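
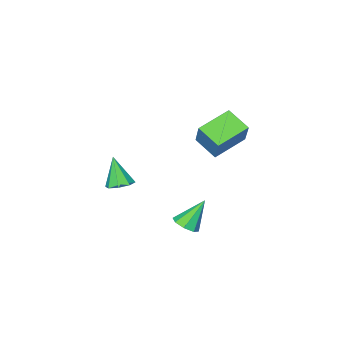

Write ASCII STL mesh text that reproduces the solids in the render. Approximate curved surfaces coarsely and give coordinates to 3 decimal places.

solid 
facet normal 0.069 0.414 -0.908
outer loop
vertex 0.721 -1.582 -1.334
vertex -0.095 -1.609 -1.408
vertex 0.443 -1.062 -1.118
endloop
endfacet
facet normal 0.804 0.197 0.561
outer loop
vertex 0.721 -1.582 -1.334
vertex 0.443 -1.062 -1.118
vertex -0.225 -2.391 0.308
endloop
endfacet
facet normal 0.068 0.414 -0.908
outer loop
vertex 0.443 -1.062 -1.118
vertex -0.095 -1.609 -1.408
vertex -0.15 -0.863 -1.072
endloop
endfacet
facet normal 0.270 0.638 0.721
outer loop
vertex 0.443 -1.062 -1.118
vertex -0.15 -0.863 -1.072
vertex -0.225 -2.391 0.308
endloop
endfacet
facet normal 0.068 0.414 -0.908
outer loop
vertex -0.15 -0.863 -1.072
vertex -0.095 -1.609 -1.408
vertex -0.711 -1.1 -1.222
endloop
endfacet
facet normal -0.436 0.615 0.657
outer loop
vertex -0.15 -0.863 -1.072
vertex -0.711 -1.1 -1.222
vertex -0.225 -2.391 0.308
endloop
endfacet
facet normal 0.068 0.415 -0.907
outer loop
vertex -0.711 -1.1 -1.222
vertex -0.095 -1.609 -1.408
vertex -0.912 -1.636 -1.482
endloop
endfacet
facet normal -0.903 0.142 0.406
outer loop
vertex -0.711 -1.1 -1.222
vertex -0.912 -1.636 -1.482
vertex -0.225 -2.391 0.308
endloop
endfacet
facet normal 0.069 0.414 -0.908
outer loop
vertex -0.912 -1.636 -1.482
vertex -0.095 -1.609 -1.408
vertex -0.634 -2.155 -1.698
endloop
endfacet
facet normal -0.855 -0.506 0.115
outer loop
vertex -0.912 -1.636 -1.482
vertex -0.634 -2.155 -1.698
vertex -0.225 -2.391 0.308
endloop
endfacet
facet normal 0.069 0.414 -0.908
outer loop
vertex -0.634 -2.155 -1.698
vertex -0.095 -1.609 -1.408
vertex -0.04 -2.355 -1.744
endloop
endfacet
facet normal -0.322 -0.946 -0.046
outer loop
vertex -0.634 -2.155 -1.698
vertex -0.04 -2.355 -1.744
vertex -0.225 -2.391 0.308
endloop
endfacet
facet normal 0.069 0.414 -0.908
outer loop
vertex -0.04 -2.355 -1.744
vertex -0.095 -1.609 -1.408
vertex 0.521 -2.117 -1.593
endloop
endfacet
facet normal 0.386 -0.922 0.019
outer loop
vertex -0.04 -2.355 -1.744
vertex 0.521 -2.117 -1.593
vertex -0.225 -2.391 0.308
endloop
endfacet
facet normal 0.069 0.414 -0.908
outer loop
vertex 0.521 -2.117 -1.593
vertex -0.095 -1.609 -1.408
vertex 0.721 -1.582 -1.334
endloop
endfacet
facet normal 0.852 -0.449 0.270
outer loop
vertex 0.521 -2.117 -1.593
vertex 0.721 -1.582 -1.334
vertex -0.225 -2.391 0.308
endloop
endfacet
facet normal 0.571 -0.122 -0.812
outer loop
vertex -1.444 1.135 -3.166
vertex -1.826 1.751 -3.527
vertex -1.171 1.68 -3.056
endloop
endfacet
facet normal 0.440 -0.384 0.811
outer loop
vertex -1.444 1.135 -3.166
vertex -1.171 1.68 -3.056
vertex -2.934 1.989 -1.953
endloop
endfacet
facet normal 0.571 -0.123 -0.812
outer loop
vertex -1.171 1.68 -3.056
vertex -1.826 1.751 -3.527
vertex -1.282 2.267 -3.223
endloop
endfacet
facet normal 0.542 0.323 0.776
outer loop
vertex -1.171 1.68 -3.056
vertex -1.282 2.267 -3.223
vertex -2.934 1.989 -1.953
endloop
endfacet
facet normal 0.571 -0.123 -0.812
outer loop
vertex -1.282 2.267 -3.223
vertex -1.826 1.751 -3.527
vertex -1.711 2.552 -3.568
endloop
endfacet
facet normal 0.206 0.865 0.458
outer loop
vertex -1.282 2.267 -3.223
vertex -1.711 2.552 -3.568
vertex -2.934 1.989 -1.953
endloop
endfacet
facet normal 0.570 -0.123 -0.812
outer loop
vertex -1.711 2.552 -3.568
vertex -1.826 1.751 -3.527
vertex -2.208 2.367 -3.889
endloop
endfacet
facet normal -0.372 0.927 0.042
outer loop
vertex -1.711 2.552 -3.568
vertex -2.208 2.367 -3.889
vertex -2.934 1.989 -1.953
endloop
endfacet
facet normal 0.572 -0.122 -0.811
outer loop
vertex -2.208 2.367 -3.889
vertex -1.826 1.751 -3.527
vertex -2.481 1.821 -3.999
endloop
endfacet
facet normal -0.852 0.472 -0.227
outer loop
vertex -2.208 2.367 -3.889
vertex -2.481 1.821 -3.999
vertex -2.934 1.989 -1.953
endloop
endfacet
facet normal 0.571 -0.124 -0.811
outer loop
vertex -2.481 1.821 -3.999
vertex -1.826 1.751 -3.527
vertex -2.371 1.234 -3.832
endloop
endfacet
facet normal -0.953 -0.233 -0.192
outer loop
vertex -2.481 1.821 -3.999
vertex -2.371 1.234 -3.832
vertex -2.934 1.989 -1.953
endloop
endfacet
facet normal 0.571 -0.122 -0.812
outer loop
vertex -2.371 1.234 -3.832
vertex -1.826 1.751 -3.527
vertex -1.941 0.95 -3.487
endloop
endfacet
facet normal -0.616 -0.777 0.128
outer loop
vertex -2.371 1.234 -3.832
vertex -1.941 0.95 -3.487
vertex -2.934 1.989 -1.953
endloop
endfacet
facet normal 0.570 -0.122 -0.812
outer loop
vertex -1.941 0.95 -3.487
vertex -1.826 1.751 -3.527
vertex -1.444 1.135 -3.166
endloop
endfacet
facet normal -0.039 -0.839 0.543
outer loop
vertex -1.941 0.95 -3.487
vertex -1.444 1.135 -3.166
vertex -2.934 1.989 -1.953
endloop
endfacet
facet normal -0.268 -0.450 -0.852
outer loop
vertex -4.624 1.604 3.294
vertex -4.781 2.988 2.613
vertex -2.65 1.54 2.708
endloop
endfacet
facet normal 0.102 -0.892 0.440
outer loop
vertex -2.179 2.332 4.207
vertex -4.624 1.604 3.294
vertex -2.65 1.54 2.708
endloop
endfacet
facet normal -0.268 -0.450 -0.852
outer loop
vertex -2.65 1.54 2.708
vertex -4.781 2.988 2.613
vertex -2.807 2.924 2.027
endloop
endfacet
facet normal 0.958 -0.031 -0.285
outer loop
vertex -2.807 2.924 2.027
vertex -2.179 2.332 4.207
vertex -2.65 1.54 2.708
endloop
endfacet
facet normal -0.958 0.031 0.285
outer loop
vertex -4.624 1.604 3.294
vertex -4.31 3.78 4.112
vertex -4.781 2.988 2.613
endloop
endfacet
facet normal 0.102 -0.892 0.440
outer loop
vertex -4.153 2.396 4.793
vertex -4.624 1.604 3.294
vertex -2.179 2.332 4.207
endloop
endfacet
facet normal -0.958 0.031 0.285
outer loop
vertex -4.153 2.396 4.793
vertex -4.31 3.78 4.112
vertex -4.624 1.604 3.294
endloop
endfacet
facet normal -0.102 0.892 -0.440
outer loop
vertex -4.781 2.988 2.613
vertex -4.31 3.78 4.112
vertex -2.807 2.924 2.027
endloop
endfacet
facet normal 0.958 -0.031 -0.285
outer loop
vertex -2.336 3.716 3.526
vertex -2.179 2.332 4.207
vertex -2.807 2.924 2.027
endloop
endfacet
facet normal -0.102 0.892 -0.440
outer loop
vertex -2.807 2.924 2.027
vertex -4.31 3.78 4.112
vertex -2.336 3.716 3.526
endloop
endfacet
facet normal 0.268 0.450 0.852
outer loop
vertex -2.336 3.716 3.526
vertex -4.153 2.396 4.793
vertex -2.179 2.332 4.207
endloop
endfacet
facet normal 0.268 0.450 0.852
outer loop
vertex -4.31 3.78 4.112
vertex -4.153 2.396 4.793
vertex -2.336 3.716 3.526
endloop
endfacet

endsolid


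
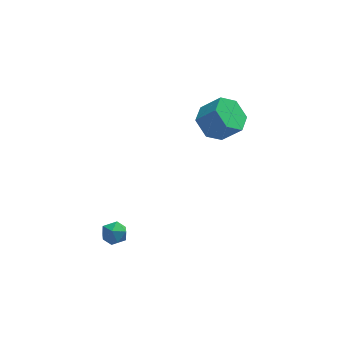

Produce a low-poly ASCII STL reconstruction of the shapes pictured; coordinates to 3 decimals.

solid 
facet normal -0.642 0.244 -0.727
outer loop
vertex 3.211 3.914 1.437
vertex 2.46 3.684 2.023
vertex 2.814 4.597 2.017
endloop
endfacet
facet normal 0.651 0.674 -0.348
outer loop
vertex 3.211 3.914 1.437
vertex 2.814 4.597 2.017
vertex 4.071 3.587 2.411
endloop
endfacet
facet normal 0.651 0.674 -0.349
outer loop
vertex 4.071 3.587 2.411
vertex 2.814 4.597 2.017
vertex 3.675 4.27 2.991
endloop
endfacet
facet normal 0.642 -0.245 0.727
outer loop
vertex 4.071 3.587 2.411
vertex 3.675 4.27 2.991
vertex 3.32 3.356 2.997
endloop
endfacet
facet normal -0.643 0.244 -0.726
outer loop
vertex 2.814 4.597 2.017
vertex 2.46 3.684 2.023
vertex 2.063 4.367 2.604
endloop
endfacet
facet normal -0.024 0.941 0.337
outer loop
vertex 2.814 4.597 2.017
vertex 2.063 4.367 2.604
vertex 3.675 4.27 2.991
endloop
endfacet
facet normal -0.025 0.940 0.339
outer loop
vertex 3.675 4.27 2.991
vertex 2.063 4.367 2.604
vertex 2.924 4.039 3.577
endloop
endfacet
facet normal 0.642 -0.245 0.727
outer loop
vertex 3.675 4.27 2.991
vertex 2.924 4.039 3.577
vertex 3.32 3.356 2.997
endloop
endfacet
facet normal -0.642 0.245 -0.726
outer loop
vertex 2.063 4.367 2.604
vertex 2.46 3.684 2.023
vertex 1.709 3.453 2.609
endloop
endfacet
facet normal -0.676 0.266 0.688
outer loop
vertex 2.063 4.367 2.604
vertex 1.709 3.453 2.609
vertex 2.924 4.039 3.577
endloop
endfacet
facet normal -0.676 0.267 0.687
outer loop
vertex 2.924 4.039 3.577
vertex 1.709 3.453 2.609
vertex 2.569 3.126 3.583
endloop
endfacet
facet normal 0.642 -0.245 0.727
outer loop
vertex 2.924 4.039 3.577
vertex 2.569 3.126 3.583
vertex 3.32 3.356 2.997
endloop
endfacet
facet normal -0.642 0.245 -0.727
outer loop
vertex 1.709 3.453 2.609
vertex 2.46 3.684 2.023
vertex 2.105 2.77 2.029
endloop
endfacet
facet normal -0.651 -0.674 0.349
outer loop
vertex 1.709 3.453 2.609
vertex 2.105 2.77 2.029
vertex 2.569 3.126 3.583
endloop
endfacet
facet normal -0.651 -0.674 0.349
outer loop
vertex 2.569 3.126 3.583
vertex 2.105 2.77 2.029
vertex 2.966 2.443 3.003
endloop
endfacet
facet normal 0.642 -0.244 0.727
outer loop
vertex 2.569 3.126 3.583
vertex 2.966 2.443 3.003
vertex 3.32 3.356 2.997
endloop
endfacet
facet normal -0.642 0.245 -0.727
outer loop
vertex 2.105 2.77 2.029
vertex 2.46 3.684 2.023
vertex 2.856 3.001 1.443
endloop
endfacet
facet normal 0.025 -0.941 -0.338
outer loop
vertex 2.105 2.77 2.029
vertex 2.856 3.001 1.443
vertex 2.966 2.443 3.003
endloop
endfacet
facet normal 0.024 -0.941 -0.338
outer loop
vertex 2.966 2.443 3.003
vertex 2.856 3.001 1.443
vertex 3.717 2.673 2.416
endloop
endfacet
facet normal 0.643 -0.244 0.726
outer loop
vertex 2.966 2.443 3.003
vertex 3.717 2.673 2.416
vertex 3.32 3.356 2.997
endloop
endfacet
facet normal -0.642 0.245 -0.727
outer loop
vertex 2.856 3.001 1.443
vertex 2.46 3.684 2.023
vertex 3.211 3.914 1.437
endloop
endfacet
facet normal 0.675 -0.267 -0.688
outer loop
vertex 2.856 3.001 1.443
vertex 3.211 3.914 1.437
vertex 3.717 2.673 2.416
endloop
endfacet
facet normal 0.677 -0.266 -0.687
outer loop
vertex 3.717 2.673 2.416
vertex 3.211 3.914 1.437
vertex 4.071 3.587 2.411
endloop
endfacet
facet normal 0.642 -0.245 0.726
outer loop
vertex 3.717 2.673 2.416
vertex 4.071 3.587 2.411
vertex 3.32 3.356 2.997
endloop
endfacet
facet normal 0.380 0.859 -0.342
outer loop
vertex -2.379 -1.828 0.208
vertex -2.575 -1.525 0.751
vertex -1.983 -1.797 0.725
endloop
endfacet
facet normal 0.748 0.300 -0.591
outer loop
vertex -2.379 -1.828 0.208
vertex -1.983 -1.797 0.725
vertex -2.031 -2.351 0.383
endloop
endfacet
facet normal 0.295 -0.121 -0.948
outer loop
vertex -2.379 -1.828 0.208
vertex -2.031 -2.351 0.383
vertex -2.653 -2.42 0.198
endloop
endfacet
facet normal -0.352 0.179 -0.919
outer loop
vertex -2.379 -1.828 0.208
vertex -2.653 -2.42 0.198
vertex -2.989 -1.91 0.426
endloop
endfacet
facet normal -0.300 0.783 -0.545
outer loop
vertex -2.379 -1.828 0.208
vertex -2.989 -1.91 0.426
vertex -2.575 -1.525 0.751
endloop
endfacet
facet normal 0.997 -0.066 -0.033
outer loop
vertex -2.031 -2.351 0.383
vertex -1.983 -1.797 0.725
vertex -2.011 -2.37 1.034
endloop
endfacet
facet normal 0.401 0.838 0.370
outer loop
vertex -1.983 -1.797 0.725
vertex -2.575 -1.525 0.751
vertex -2.347 -1.86 1.262
endloop
endfacet
facet normal -0.698 0.715 0.042
outer loop
vertex -2.575 -1.525 0.751
vertex -2.989 -1.91 0.426
vertex -2.969 -1.929 1.077
endloop
endfacet
facet normal -0.783 -0.265 -0.562
outer loop
vertex -2.989 -1.91 0.426
vertex -2.653 -2.42 0.198
vertex -3.017 -2.483 0.735
endloop
endfacet
facet normal 0.264 -0.748 -0.608
outer loop
vertex -2.653 -2.42 0.198
vertex -2.031 -2.351 0.383
vertex -2.425 -2.755 0.709
endloop
endfacet
facet normal 0.352 -0.179 0.919
outer loop
vertex -2.621 -2.452 1.252
vertex -2.011 -2.37 1.034
vertex -2.347 -1.86 1.262
endloop
endfacet
facet normal -0.295 0.121 0.948
outer loop
vertex -2.621 -2.452 1.252
vertex -2.347 -1.86 1.262
vertex -2.969 -1.929 1.077
endloop
endfacet
facet normal -0.748 -0.300 0.591
outer loop
vertex -2.621 -2.452 1.252
vertex -2.969 -1.929 1.077
vertex -3.017 -2.483 0.735
endloop
endfacet
facet normal -0.380 -0.859 0.342
outer loop
vertex -2.621 -2.452 1.252
vertex -3.017 -2.483 0.735
vertex -2.425 -2.755 0.709
endloop
endfacet
facet normal 0.300 -0.783 0.545
outer loop
vertex -2.621 -2.452 1.252
vertex -2.425 -2.755 0.709
vertex -2.011 -2.37 1.034
endloop
endfacet
facet normal 0.783 0.265 0.562
outer loop
vertex -2.347 -1.86 1.262
vertex -2.011 -2.37 1.034
vertex -1.983 -1.797 0.725
endloop
endfacet
facet normal -0.264 0.748 0.608
outer loop
vertex -2.969 -1.929 1.077
vertex -2.347 -1.86 1.262
vertex -2.575 -1.525 0.751
endloop
endfacet
facet normal -0.997 0.066 0.033
outer loop
vertex -3.017 -2.483 0.735
vertex -2.969 -1.929 1.077
vertex -2.989 -1.91 0.426
endloop
endfacet
facet normal -0.401 -0.838 -0.370
outer loop
vertex -2.425 -2.755 0.709
vertex -3.017 -2.483 0.735
vertex -2.653 -2.42 0.198
endloop
endfacet
facet normal 0.698 -0.715 -0.042
outer loop
vertex -2.011 -2.37 1.034
vertex -2.425 -2.755 0.709
vertex -2.031 -2.351 0.383
endloop
endfacet

endsolid


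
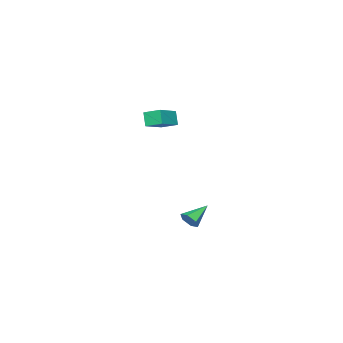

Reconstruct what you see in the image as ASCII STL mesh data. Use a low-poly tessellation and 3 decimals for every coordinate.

solid 
facet normal 0.869 -0.133 -0.476
outer loop
vertex -2.311 3.983 -3.564
vertex -2.647 3.851 -4.141
vertex -2.467 4.489 -3.991
endloop
endfacet
facet normal 0.118 0.661 0.741
outer loop
vertex -2.311 3.983 -3.564
vertex -2.467 4.489 -3.991
vertex -4.073 4.069 -3.359
endloop
endfacet
facet normal 0.869 -0.133 -0.476
outer loop
vertex -2.467 4.489 -3.991
vertex -2.647 3.851 -4.141
vertex -2.803 4.357 -4.567
endloop
endfacet
facet normal -0.275 0.960 -0.060
outer loop
vertex -2.467 4.489 -3.991
vertex -2.803 4.357 -4.567
vertex -4.073 4.069 -3.359
endloop
endfacet
facet normal 0.869 -0.133 -0.476
outer loop
vertex -2.803 4.357 -4.567
vertex -2.647 3.851 -4.141
vertex -2.983 3.719 -4.717
endloop
endfacet
facet normal -0.687 0.344 -0.640
outer loop
vertex -2.803 4.357 -4.567
vertex -2.983 3.719 -4.717
vertex -4.073 4.069 -3.359
endloop
endfacet
facet normal 0.869 -0.134 -0.476
outer loop
vertex -2.983 3.719 -4.717
vertex -2.647 3.851 -4.141
vertex -2.827 3.212 -4.29
endloop
endfacet
facet normal -0.706 -0.571 -0.420
outer loop
vertex -2.983 3.719 -4.717
vertex -2.827 3.212 -4.29
vertex -4.073 4.069 -3.359
endloop
endfacet
facet normal 0.869 -0.134 -0.476
outer loop
vertex -2.827 3.212 -4.29
vertex -2.647 3.851 -4.141
vertex -2.491 3.345 -3.714
endloop
endfacet
facet normal -0.312 -0.870 0.383
outer loop
vertex -2.827 3.212 -4.29
vertex -2.491 3.345 -3.714
vertex -4.073 4.069 -3.359
endloop
endfacet
facet normal 0.869 -0.133 -0.476
outer loop
vertex -2.491 3.345 -3.714
vertex -2.647 3.851 -4.141
vertex -2.311 3.983 -3.564
endloop
endfacet
facet normal 0.100 -0.254 0.962
outer loop
vertex -2.491 3.345 -3.714
vertex -2.311 3.983 -3.564
vertex -4.073 4.069 -3.359
endloop
endfacet
facet normal -0.934 -0.097 -0.344
outer loop
vertex -2.498 1.775 3.881
vertex -2.738 2.796 4.244
vertex -2.21 2.158 2.992
endloop
endfacet
facet normal 0.216 -0.920 -0.326
outer loop
vertex -0.622 2.324 3.576
vertex -2.498 1.775 3.881
vertex -2.21 2.158 2.992
endloop
endfacet
facet normal -0.934 -0.097 -0.344
outer loop
vertex -2.21 2.158 2.992
vertex -2.738 2.796 4.244
vertex -2.45 3.179 3.354
endloop
endfacet
facet normal 0.284 0.379 -0.881
outer loop
vertex -2.45 3.179 3.354
vertex -0.622 2.324 3.576
vertex -2.21 2.158 2.992
endloop
endfacet
facet normal -0.284 -0.380 0.880
outer loop
vertex -2.498 1.775 3.881
vertex -1.15 2.962 4.828
vertex -2.738 2.796 4.244
endloop
endfacet
facet normal 0.216 -0.920 -0.326
outer loop
vertex -0.91 1.941 4.466
vertex -2.498 1.775 3.881
vertex -0.622 2.324 3.576
endloop
endfacet
facet normal -0.285 -0.379 0.880
outer loop
vertex -0.91 1.941 4.466
vertex -1.15 2.962 4.828
vertex -2.498 1.775 3.881
endloop
endfacet
facet normal -0.216 0.920 0.326
outer loop
vertex -2.738 2.796 4.244
vertex -1.15 2.962 4.828
vertex -2.45 3.179 3.354
endloop
endfacet
facet normal 0.285 0.380 -0.880
outer loop
vertex -0.862 3.345 3.939
vertex -0.622 2.324 3.576
vertex -2.45 3.179 3.354
endloop
endfacet
facet normal -0.216 0.920 0.326
outer loop
vertex -2.45 3.179 3.354
vertex -1.15 2.962 4.828
vertex -0.862 3.345 3.939
endloop
endfacet
facet normal 0.934 0.097 0.344
outer loop
vertex -0.862 3.345 3.939
vertex -0.91 1.941 4.466
vertex -0.622 2.324 3.576
endloop
endfacet
facet normal 0.934 0.097 0.344
outer loop
vertex -1.15 2.962 4.828
vertex -0.91 1.941 4.466
vertex -0.862 3.345 3.939
endloop
endfacet

endsolid


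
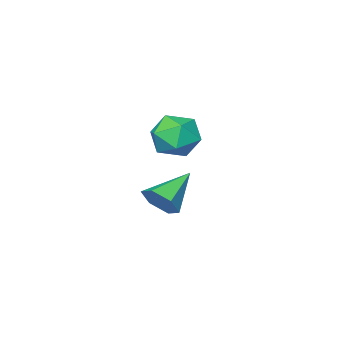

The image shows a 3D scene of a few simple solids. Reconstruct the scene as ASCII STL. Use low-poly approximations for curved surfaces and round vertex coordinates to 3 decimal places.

solid 
facet normal 0.851 0.117 -0.511
outer loop
vertex 2.109 0.942 -0.328
vertex 1.598 0.868 -1.196
vertex 1.733 1.771 -0.765
endloop
endfacet
facet normal 0.024 0.475 0.880
outer loop
vertex 2.109 0.942 -0.328
vertex 1.733 1.771 -0.765
vertex -0.258 0.612 -0.084
endloop
endfacet
facet normal 0.851 0.117 -0.511
outer loop
vertex 1.733 1.771 -0.765
vertex 1.598 0.868 -1.196
vertex 1.222 1.697 -1.633
endloop
endfacet
facet normal -0.445 0.875 0.188
outer loop
vertex 1.733 1.771 -0.765
vertex 1.222 1.697 -1.633
vertex -0.258 0.612 -0.084
endloop
endfacet
facet normal 0.852 0.118 -0.510
outer loop
vertex 1.222 1.697 -1.633
vertex 1.598 0.868 -1.196
vertex 1.088 0.794 -2.065
endloop
endfacet
facet normal -0.788 0.357 -0.502
outer loop
vertex 1.222 1.697 -1.633
vertex 1.088 0.794 -2.065
vertex -0.258 0.612 -0.084
endloop
endfacet
facet normal 0.852 0.118 -0.510
outer loop
vertex 1.088 0.794 -2.065
vertex 1.598 0.868 -1.196
vertex 1.464 -0.035 -1.628
endloop
endfacet
facet normal -0.659 -0.562 -0.499
outer loop
vertex 1.088 0.794 -2.065
vertex 1.464 -0.035 -1.628
vertex -0.258 0.612 -0.084
endloop
endfacet
facet normal 0.851 0.118 -0.511
outer loop
vertex 1.464 -0.035 -1.628
vertex 1.598 0.868 -1.196
vertex 1.975 0.039 -0.76
endloop
endfacet
facet normal -0.189 -0.963 0.193
outer loop
vertex 1.464 -0.035 -1.628
vertex 1.975 0.039 -0.76
vertex -0.258 0.612 -0.084
endloop
endfacet
facet normal 0.851 0.118 -0.511
outer loop
vertex 1.975 0.039 -0.76
vertex 1.598 0.868 -1.196
vertex 2.109 0.942 -0.328
endloop
endfacet
facet normal 0.153 -0.445 0.882
outer loop
vertex 1.975 0.039 -0.76
vertex 2.109 0.942 -0.328
vertex -0.258 0.612 -0.084
endloop
endfacet
facet normal -0.156 0.135 0.979
outer loop
vertex 2.961 3.976 4.723
vertex 1.879 3.47 4.62
vertex 2.837 2.792 4.866
endloop
endfacet
facet normal 0.539 0.045 0.841
outer loop
vertex 2.961 3.976 4.723
vertex 2.837 2.792 4.866
vertex 3.767 3.226 4.247
endloop
endfacet
facet normal 0.740 0.553 0.382
outer loop
vertex 2.961 3.976 4.723
vertex 3.767 3.226 4.247
vertex 3.384 4.172 3.618
endloop
endfacet
facet normal 0.170 0.957 0.235
outer loop
vertex 2.961 3.976 4.723
vertex 3.384 4.172 3.618
vertex 2.217 4.323 3.849
endloop
endfacet
facet normal -0.384 0.698 0.604
outer loop
vertex 2.961 3.976 4.723
vertex 2.217 4.323 3.849
vertex 1.879 3.47 4.62
endloop
endfacet
facet normal 0.620 -0.587 0.521
outer loop
vertex 3.767 3.226 4.247
vertex 2.837 2.792 4.866
vertex 3.183 2.257 3.851
endloop
endfacet
facet normal -0.503 -0.441 0.743
outer loop
vertex 2.837 2.792 4.866
vertex 1.879 3.47 4.62
vertex 2.016 2.408 4.082
endloop
endfacet
facet normal -0.872 0.470 0.137
outer loop
vertex 1.879 3.47 4.62
vertex 2.217 4.323 3.849
vertex 1.633 3.354 3.453
endloop
endfacet
facet normal 0.024 0.888 -0.460
outer loop
vertex 2.217 4.323 3.849
vertex 3.384 4.172 3.618
vertex 2.563 3.788 2.834
endloop
endfacet
facet normal 0.946 0.235 -0.223
outer loop
vertex 3.384 4.172 3.618
vertex 3.767 3.226 4.247
vertex 3.521 3.11 3.08
endloop
endfacet
facet normal -0.170 -0.957 -0.235
outer loop
vertex 2.439 2.604 2.977
vertex 3.183 2.257 3.851
vertex 2.016 2.408 4.082
endloop
endfacet
facet normal -0.740 -0.553 -0.382
outer loop
vertex 2.439 2.604 2.977
vertex 2.016 2.408 4.082
vertex 1.633 3.354 3.453
endloop
endfacet
facet normal -0.539 -0.045 -0.841
outer loop
vertex 2.439 2.604 2.977
vertex 1.633 3.354 3.453
vertex 2.563 3.788 2.834
endloop
endfacet
facet normal 0.156 -0.135 -0.979
outer loop
vertex 2.439 2.604 2.977
vertex 2.563 3.788 2.834
vertex 3.521 3.11 3.08
endloop
endfacet
facet normal 0.384 -0.698 -0.604
outer loop
vertex 2.439 2.604 2.977
vertex 3.521 3.11 3.08
vertex 3.183 2.257 3.851
endloop
endfacet
facet normal -0.024 -0.888 0.460
outer loop
vertex 2.016 2.408 4.082
vertex 3.183 2.257 3.851
vertex 2.837 2.792 4.866
endloop
endfacet
facet normal -0.946 -0.235 0.223
outer loop
vertex 1.633 3.354 3.453
vertex 2.016 2.408 4.082
vertex 1.879 3.47 4.62
endloop
endfacet
facet normal -0.620 0.587 -0.521
outer loop
vertex 2.563 3.788 2.834
vertex 1.633 3.354 3.453
vertex 2.217 4.323 3.849
endloop
endfacet
facet normal 0.503 0.441 -0.743
outer loop
vertex 3.521 3.11 3.08
vertex 2.563 3.788 2.834
vertex 3.384 4.172 3.618
endloop
endfacet
facet normal 0.872 -0.470 -0.137
outer loop
vertex 3.183 2.257 3.851
vertex 3.521 3.11 3.08
vertex 3.767 3.226 4.247
endloop
endfacet

endsolid


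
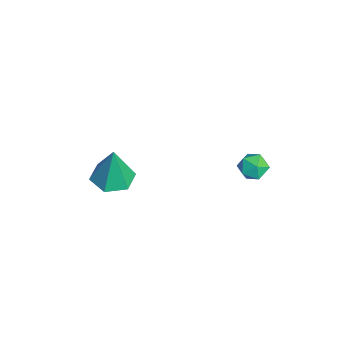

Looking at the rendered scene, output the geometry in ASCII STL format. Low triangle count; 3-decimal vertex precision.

solid 
facet normal -0.112 -0.022 -0.993
outer loop
vertex -2.518 -1.898 -4.103
vertex -3.339 -2.422 -3.999
vertex -3.382 -1.443 -4.016
endloop
endfacet
facet normal 0.466 0.821 0.330
outer loop
vertex -2.518 -1.898 -4.103
vertex -3.382 -1.443 -4.016
vertex -3.121 -2.378 -2.061
endloop
endfacet
facet normal -0.112 -0.022 -0.993
outer loop
vertex -3.382 -1.443 -4.016
vertex -3.339 -2.422 -3.999
vertex -4.203 -1.968 -3.912
endloop
endfacet
facet normal -0.446 0.783 0.434
outer loop
vertex -3.382 -1.443 -4.016
vertex -4.203 -1.968 -3.912
vertex -3.121 -2.378 -2.061
endloop
endfacet
facet normal -0.112 -0.023 -0.993
outer loop
vertex -4.203 -1.968 -3.912
vertex -3.339 -2.422 -3.999
vertex -4.161 -2.946 -3.894
endloop
endfacet
facet normal -0.866 -0.028 0.500
outer loop
vertex -4.203 -1.968 -3.912
vertex -4.161 -2.946 -3.894
vertex -3.121 -2.378 -2.061
endloop
endfacet
facet normal -0.112 -0.023 -0.993
outer loop
vertex -4.161 -2.946 -3.894
vertex -3.339 -2.422 -3.999
vertex -3.297 -3.401 -3.981
endloop
endfacet
facet normal -0.376 -0.803 0.462
outer loop
vertex -4.161 -2.946 -3.894
vertex -3.297 -3.401 -3.981
vertex -3.121 -2.378 -2.061
endloop
endfacet
facet normal -0.112 -0.023 -0.993
outer loop
vertex -3.297 -3.401 -3.981
vertex -3.339 -2.422 -3.999
vertex -2.475 -2.877 -4.086
endloop
endfacet
facet normal 0.534 -0.766 0.359
outer loop
vertex -3.297 -3.401 -3.981
vertex -2.475 -2.877 -4.086
vertex -3.121 -2.378 -2.061
endloop
endfacet
facet normal -0.112 -0.022 -0.993
outer loop
vertex -2.475 -2.877 -4.086
vertex -3.339 -2.422 -3.999
vertex -2.518 -1.898 -4.103
endloop
endfacet
facet normal 0.955 0.047 0.293
outer loop
vertex -2.475 -2.877 -4.086
vertex -2.518 -1.898 -4.103
vertex -3.121 -2.378 -2.061
endloop
endfacet
facet normal -0.212 0.891 0.402
outer loop
vertex -0.265 3.266 -0.573
vertex -0.01 3.047 0.046
vertex 0.417 3.359 -0.42
endloop
endfacet
facet normal -0.064 0.954 -0.293
outer loop
vertex -0.265 3.266 -0.573
vertex 0.417 3.359 -0.42
vertex 0.226 3.148 -1.065
endloop
endfacet
facet normal -0.525 0.545 -0.654
outer loop
vertex -0.265 3.266 -0.573
vertex 0.226 3.148 -1.065
vertex -0.318 2.706 -0.997
endloop
endfacet
facet normal -0.956 0.229 -0.183
outer loop
vertex -0.265 3.266 -0.573
vertex -0.318 2.706 -0.997
vertex -0.464 2.644 -0.311
endloop
endfacet
facet normal -0.763 0.443 0.471
outer loop
vertex -0.265 3.266 -0.573
vertex -0.464 2.644 -0.311
vertex -0.01 3.047 0.046
endloop
endfacet
facet normal 0.593 0.697 -0.404
outer loop
vertex 0.226 3.148 -1.065
vertex 0.417 3.359 -0.42
vertex 0.784 2.856 -0.749
endloop
endfacet
facet normal 0.354 0.595 0.722
outer loop
vertex 0.417 3.359 -0.42
vertex -0.01 3.047 0.046
vertex 0.638 2.794 -0.063
endloop
endfacet
facet normal -0.539 -0.130 0.832
outer loop
vertex -0.01 3.047 0.046
vertex -0.464 2.644 -0.311
vertex 0.094 2.352 0.005
endloop
endfacet
facet normal -0.851 -0.475 -0.224
outer loop
vertex -0.464 2.644 -0.311
vertex -0.318 2.706 -0.997
vertex -0.097 2.141 -0.64
endloop
endfacet
facet normal -0.152 0.035 -0.988
outer loop
vertex -0.318 2.706 -0.997
vertex 0.226 3.148 -1.065
vertex 0.33 2.453 -1.106
endloop
endfacet
facet normal 0.956 -0.229 0.183
outer loop
vertex 0.585 2.234 -0.487
vertex 0.784 2.856 -0.749
vertex 0.638 2.794 -0.063
endloop
endfacet
facet normal 0.525 -0.545 0.654
outer loop
vertex 0.585 2.234 -0.487
vertex 0.638 2.794 -0.063
vertex 0.094 2.352 0.005
endloop
endfacet
facet normal 0.064 -0.954 0.293
outer loop
vertex 0.585 2.234 -0.487
vertex 0.094 2.352 0.005
vertex -0.097 2.141 -0.64
endloop
endfacet
facet normal 0.212 -0.891 -0.402
outer loop
vertex 0.585 2.234 -0.487
vertex -0.097 2.141 -0.64
vertex 0.33 2.453 -1.106
endloop
endfacet
facet normal 0.763 -0.443 -0.471
outer loop
vertex 0.585 2.234 -0.487
vertex 0.33 2.453 -1.106
vertex 0.784 2.856 -0.749
endloop
endfacet
facet normal 0.851 0.475 0.224
outer loop
vertex 0.638 2.794 -0.063
vertex 0.784 2.856 -0.749
vertex 0.417 3.359 -0.42
endloop
endfacet
facet normal 0.152 -0.035 0.988
outer loop
vertex 0.094 2.352 0.005
vertex 0.638 2.794 -0.063
vertex -0.01 3.047 0.046
endloop
endfacet
facet normal -0.593 -0.697 0.404
outer loop
vertex -0.097 2.141 -0.64
vertex 0.094 2.352 0.005
vertex -0.464 2.644 -0.311
endloop
endfacet
facet normal -0.354 -0.595 -0.722
outer loop
vertex 0.33 2.453 -1.106
vertex -0.097 2.141 -0.64
vertex -0.318 2.706 -0.997
endloop
endfacet
facet normal 0.539 0.130 -0.832
outer loop
vertex 0.784 2.856 -0.749
vertex 0.33 2.453 -1.106
vertex 0.226 3.148 -1.065
endloop
endfacet

endsolid


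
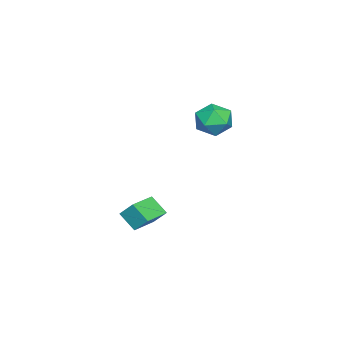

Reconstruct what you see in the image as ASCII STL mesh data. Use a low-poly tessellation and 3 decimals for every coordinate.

solid 
facet normal -0.949 0.296 -0.110
outer loop
vertex 0.753 -3.736 -3.863
vertex 0.905 -2.89 -2.901
vertex 1.186 -2.707 -4.835
endloop
endfacet
facet normal -0.118 -0.655 -0.746
outer loop
vertex 3.055 -3.29 -4.619
vertex 0.753 -3.736 -3.863
vertex 1.186 -2.707 -4.835
endloop
endfacet
facet normal -0.949 0.296 -0.110
outer loop
vertex 1.186 -2.707 -4.835
vertex 0.905 -2.89 -2.901
vertex 1.338 -1.862 -3.873
endloop
endfacet
facet normal 0.293 0.695 -0.657
outer loop
vertex 1.338 -1.862 -3.873
vertex 3.055 -3.29 -4.619
vertex 1.186 -2.707 -4.835
endloop
endfacet
facet normal -0.293 -0.695 0.657
outer loop
vertex 0.753 -3.736 -3.863
vertex 2.774 -3.473 -2.685
vertex 0.905 -2.89 -2.901
endloop
endfacet
facet normal -0.118 -0.656 -0.746
outer loop
vertex 2.622 -4.318 -3.647
vertex 0.753 -3.736 -3.863
vertex 3.055 -3.29 -4.619
endloop
endfacet
facet normal -0.292 -0.695 0.657
outer loop
vertex 2.622 -4.318 -3.647
vertex 2.774 -3.473 -2.685
vertex 0.753 -3.736 -3.863
endloop
endfacet
facet normal 0.118 0.655 0.746
outer loop
vertex 0.905 -2.89 -2.901
vertex 2.774 -3.473 -2.685
vertex 1.338 -1.862 -3.873
endloop
endfacet
facet normal 0.292 0.695 -0.657
outer loop
vertex 3.207 -2.444 -3.657
vertex 3.055 -3.29 -4.619
vertex 1.338 -1.862 -3.873
endloop
endfacet
facet normal 0.118 0.655 0.746
outer loop
vertex 1.338 -1.862 -3.873
vertex 2.774 -3.473 -2.685
vertex 3.207 -2.444 -3.657
endloop
endfacet
facet normal 0.949 -0.296 0.110
outer loop
vertex 3.207 -2.444 -3.657
vertex 2.622 -4.318 -3.647
vertex 3.055 -3.29 -4.619
endloop
endfacet
facet normal 0.949 -0.296 0.110
outer loop
vertex 2.774 -3.473 -2.685
vertex 2.622 -4.318 -3.647
vertex 3.207 -2.444 -3.657
endloop
endfacet
facet normal -0.778 0.292 0.556
outer loop
vertex -0.638 0.915 3.649
vertex -0.106 0.393 4.667
vertex 0.137 1.596 4.376
endloop
endfacet
facet normal -0.668 0.744 0.016
outer loop
vertex -0.638 0.915 3.649
vertex 0.137 1.596 4.376
vertex 0.209 1.687 3.119
endloop
endfacet
facet normal -0.712 0.374 -0.594
outer loop
vertex -0.638 0.915 3.649
vertex 0.209 1.687 3.119
vertex 0.011 0.539 2.634
endloop
endfacet
facet normal -0.849 -0.306 -0.430
outer loop
vertex -0.638 0.915 3.649
vertex 0.011 0.539 2.634
vertex -0.184 -0.261 3.59
endloop
endfacet
facet normal -0.890 -0.358 0.282
outer loop
vertex -0.638 0.915 3.649
vertex -0.184 -0.261 3.59
vertex -0.106 0.393 4.667
endloop
endfacet
facet normal -0.004 0.997 0.072
outer loop
vertex 0.209 1.687 3.119
vertex 0.137 1.596 4.376
vertex 1.264 1.641 3.81
endloop
endfacet
facet normal -0.181 0.266 0.947
outer loop
vertex 0.137 1.596 4.376
vertex -0.106 0.393 4.667
vertex 1.069 0.841 4.766
endloop
endfacet
facet normal -0.363 -0.784 0.503
outer loop
vertex -0.106 0.393 4.667
vertex -0.184 -0.261 3.59
vertex 0.871 -0.307 4.281
endloop
endfacet
facet normal -0.297 -0.702 -0.648
outer loop
vertex -0.184 -0.261 3.59
vertex 0.011 0.539 2.634
vertex 0.943 -0.216 3.024
endloop
endfacet
facet normal -0.075 0.399 -0.914
outer loop
vertex 0.011 0.539 2.634
vertex 0.209 1.687 3.119
vertex 1.186 0.987 2.733
endloop
endfacet
facet normal 0.849 0.306 0.430
outer loop
vertex 1.718 0.465 3.751
vertex 1.264 1.641 3.81
vertex 1.069 0.841 4.766
endloop
endfacet
facet normal 0.712 -0.374 0.594
outer loop
vertex 1.718 0.465 3.751
vertex 1.069 0.841 4.766
vertex 0.871 -0.307 4.281
endloop
endfacet
facet normal 0.668 -0.744 -0.016
outer loop
vertex 1.718 0.465 3.751
vertex 0.871 -0.307 4.281
vertex 0.943 -0.216 3.024
endloop
endfacet
facet normal 0.778 -0.292 -0.556
outer loop
vertex 1.718 0.465 3.751
vertex 0.943 -0.216 3.024
vertex 1.186 0.987 2.733
endloop
endfacet
facet normal 0.890 0.358 -0.282
outer loop
vertex 1.718 0.465 3.751
vertex 1.186 0.987 2.733
vertex 1.264 1.641 3.81
endloop
endfacet
facet normal 0.297 0.702 0.648
outer loop
vertex 1.069 0.841 4.766
vertex 1.264 1.641 3.81
vertex 0.137 1.596 4.376
endloop
endfacet
facet normal 0.075 -0.399 0.914
outer loop
vertex 0.871 -0.307 4.281
vertex 1.069 0.841 4.766
vertex -0.106 0.393 4.667
endloop
endfacet
facet normal 0.004 -0.997 -0.072
outer loop
vertex 0.943 -0.216 3.024
vertex 0.871 -0.307 4.281
vertex -0.184 -0.261 3.59
endloop
endfacet
facet normal 0.181 -0.266 -0.947
outer loop
vertex 1.186 0.987 2.733
vertex 0.943 -0.216 3.024
vertex 0.011 0.539 2.634
endloop
endfacet
facet normal 0.363 0.784 -0.503
outer loop
vertex 1.264 1.641 3.81
vertex 1.186 0.987 2.733
vertex 0.209 1.687 3.119
endloop
endfacet

endsolid


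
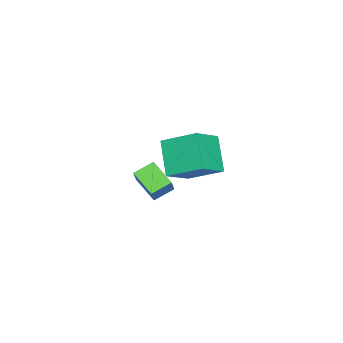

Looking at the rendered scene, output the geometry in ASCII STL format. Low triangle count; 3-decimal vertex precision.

solid 
facet normal -0.548 -0.105 -0.830
outer loop
vertex -1.848 -2.751 -2.029
vertex -1.032 -1.414 -2.737
vertex -0.966 -3.544 -2.51
endloop
endfacet
facet normal -0.475 -0.778 0.412
outer loop
vertex -0.248 -3.406 -1.423
vertex -1.848 -2.751 -2.029
vertex -0.966 -3.544 -2.51
endloop
endfacet
facet normal -0.548 -0.105 -0.830
outer loop
vertex -0.966 -3.544 -2.51
vertex -1.032 -1.414 -2.737
vertex -0.15 -2.207 -3.219
endloop
endfacet
facet normal 0.689 -0.620 -0.376
outer loop
vertex -0.15 -2.207 -3.219
vertex -0.248 -3.406 -1.423
vertex -0.966 -3.544 -2.51
endloop
endfacet
facet normal -0.689 0.620 0.376
outer loop
vertex -1.848 -2.751 -2.029
vertex -0.314 -1.276 -1.65
vertex -1.032 -1.414 -2.737
endloop
endfacet
facet normal -0.474 -0.778 0.412
outer loop
vertex -1.13 -2.613 -0.941
vertex -1.848 -2.751 -2.029
vertex -0.248 -3.406 -1.423
endloop
endfacet
facet normal -0.689 0.620 0.376
outer loop
vertex -1.13 -2.613 -0.941
vertex -0.314 -1.276 -1.65
vertex -1.848 -2.751 -2.029
endloop
endfacet
facet normal 0.474 0.778 -0.412
outer loop
vertex -1.032 -1.414 -2.737
vertex -0.314 -1.276 -1.65
vertex -0.15 -2.207 -3.219
endloop
endfacet
facet normal 0.689 -0.620 -0.376
outer loop
vertex 0.568 -2.069 -2.131
vertex -0.248 -3.406 -1.423
vertex -0.15 -2.207 -3.219
endloop
endfacet
facet normal 0.475 0.778 -0.412
outer loop
vertex -0.15 -2.207 -3.219
vertex -0.314 -1.276 -1.65
vertex 0.568 -2.069 -2.131
endloop
endfacet
facet normal 0.548 0.105 0.830
outer loop
vertex 0.568 -2.069 -2.131
vertex -1.13 -2.613 -0.941
vertex -0.248 -3.406 -1.423
endloop
endfacet
facet normal 0.548 0.106 0.830
outer loop
vertex -0.314 -1.276 -1.65
vertex -1.13 -2.613 -0.941
vertex 0.568 -2.069 -2.131
endloop
endfacet
facet normal -0.643 -0.384 0.662
outer loop
vertex 3.052 1.32 5.279
vertex 1.56 1.909 4.171
vertex 3.091 -0.538 4.239
endloop
endfacet
facet normal 0.765 -0.302 0.568
outer loop
vertex 4.48 0.291 2.809
vertex 3.052 1.32 5.279
vertex 3.091 -0.538 4.239
endloop
endfacet
facet normal -0.643 -0.384 0.663
outer loop
vertex 3.091 -0.538 4.239
vertex 1.56 1.909 4.171
vertex 1.598 0.051 3.131
endloop
endfacet
facet normal 0.018 -0.873 -0.488
outer loop
vertex 1.598 0.051 3.131
vertex 4.48 0.291 2.809
vertex 3.091 -0.538 4.239
endloop
endfacet
facet normal -0.018 0.873 0.488
outer loop
vertex 3.052 1.32 5.279
vertex 2.949 2.738 2.741
vertex 1.56 1.909 4.171
endloop
endfacet
facet normal 0.765 -0.302 0.568
outer loop
vertex 4.442 2.149 3.849
vertex 3.052 1.32 5.279
vertex 4.48 0.291 2.809
endloop
endfacet
facet normal -0.018 0.873 0.488
outer loop
vertex 4.442 2.149 3.849
vertex 2.949 2.738 2.741
vertex 3.052 1.32 5.279
endloop
endfacet
facet normal -0.765 0.302 -0.568
outer loop
vertex 1.56 1.909 4.171
vertex 2.949 2.738 2.741
vertex 1.598 0.051 3.131
endloop
endfacet
facet normal 0.018 -0.873 -0.488
outer loop
vertex 2.988 0.88 1.701
vertex 4.48 0.291 2.809
vertex 1.598 0.051 3.131
endloop
endfacet
facet normal -0.765 0.302 -0.569
outer loop
vertex 1.598 0.051 3.131
vertex 2.949 2.738 2.741
vertex 2.988 0.88 1.701
endloop
endfacet
facet normal 0.643 0.384 -0.662
outer loop
vertex 2.988 0.88 1.701
vertex 4.442 2.149 3.849
vertex 4.48 0.291 2.809
endloop
endfacet
facet normal 0.643 0.384 -0.662
outer loop
vertex 2.949 2.738 2.741
vertex 4.442 2.149 3.849
vertex 2.988 0.88 1.701
endloop
endfacet

endsolid


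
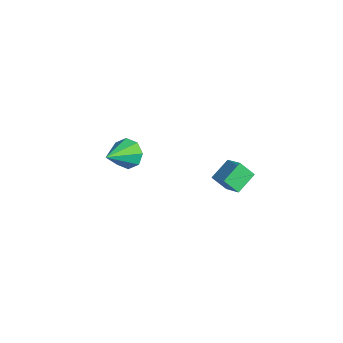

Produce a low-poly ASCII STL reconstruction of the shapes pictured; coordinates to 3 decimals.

solid 
facet normal -0.422 -0.540 0.728
outer loop
vertex -1.839 3.059 -1.453
vertex -2.306 4.311 -0.795
vertex -3.124 2.995 -2.244
endloop
endfacet
facet normal 0.314 -0.840 -0.442
outer loop
vertex -2.614 3.649 -3.125
vertex -1.839 3.059 -1.453
vertex -3.124 2.995 -2.244
endloop
endfacet
facet normal -0.421 -0.540 0.728
outer loop
vertex -3.124 2.995 -2.244
vertex -2.306 4.311 -0.795
vertex -3.591 4.248 -1.585
endloop
endfacet
facet normal -0.851 -0.042 -0.524
outer loop
vertex -3.591 4.248 -1.585
vertex -2.614 3.649 -3.125
vertex -3.124 2.995 -2.244
endloop
endfacet
facet normal 0.851 0.042 0.524
outer loop
vertex -1.839 3.059 -1.453
vertex -1.796 4.965 -1.676
vertex -2.306 4.311 -0.795
endloop
endfacet
facet normal 0.313 -0.841 -0.442
outer loop
vertex -1.329 3.712 -2.335
vertex -1.839 3.059 -1.453
vertex -2.614 3.649 -3.125
endloop
endfacet
facet normal 0.851 0.042 0.523
outer loop
vertex -1.329 3.712 -2.335
vertex -1.796 4.965 -1.676
vertex -1.839 3.059 -1.453
endloop
endfacet
facet normal -0.313 0.840 0.442
outer loop
vertex -2.306 4.311 -0.795
vertex -1.796 4.965 -1.676
vertex -3.591 4.248 -1.585
endloop
endfacet
facet normal -0.851 -0.042 -0.523
outer loop
vertex -3.081 4.901 -2.467
vertex -2.614 3.649 -3.125
vertex -3.591 4.248 -1.585
endloop
endfacet
facet normal -0.313 0.841 0.441
outer loop
vertex -3.591 4.248 -1.585
vertex -1.796 4.965 -1.676
vertex -3.081 4.901 -2.467
endloop
endfacet
facet normal 0.421 0.540 -0.729
outer loop
vertex -3.081 4.901 -2.467
vertex -1.329 3.712 -2.335
vertex -2.614 3.649 -3.125
endloop
endfacet
facet normal 0.421 0.540 -0.728
outer loop
vertex -1.796 4.965 -1.676
vertex -1.329 3.712 -2.335
vertex -3.081 4.901 -2.467
endloop
endfacet
facet normal -0.380 0.778 -0.501
outer loop
vertex -1.81 -2.696 2.176
vertex -2.368 -2.477 2.939
vertex -1.476 -2.229 2.648
endloop
endfacet
facet normal 0.893 -0.298 -0.337
outer loop
vertex -1.81 -2.696 2.176
vertex -1.476 -2.229 2.648
vertex -1.592 -4.063 3.961
endloop
endfacet
facet normal -0.380 0.778 -0.501
outer loop
vertex -1.476 -2.229 2.648
vertex -2.368 -2.477 2.939
vertex -1.665 -1.908 3.29
endloop
endfacet
facet normal 0.967 0.105 0.232
outer loop
vertex -1.476 -2.229 2.648
vertex -1.665 -1.908 3.29
vertex -1.592 -4.063 3.961
endloop
endfacet
facet normal -0.380 0.778 -0.501
outer loop
vertex -1.665 -1.908 3.29
vertex -2.368 -2.477 2.939
vertex -2.265 -1.92 3.726
endloop
endfacet
facet normal 0.564 0.263 0.783
outer loop
vertex -1.665 -1.908 3.29
vertex -2.265 -1.92 3.726
vertex -1.592 -4.063 3.961
endloop
endfacet
facet normal -0.380 0.778 -0.501
outer loop
vertex -2.265 -1.92 3.726
vertex -2.368 -2.477 2.939
vertex -2.925 -2.258 3.702
endloop
endfacet
facet normal -0.079 0.084 0.993
outer loop
vertex -2.265 -1.92 3.726
vertex -2.925 -2.258 3.702
vertex -1.592 -4.063 3.961
endloop
endfacet
facet normal -0.380 0.778 -0.501
outer loop
vertex -2.925 -2.258 3.702
vertex -2.368 -2.477 2.939
vertex -3.259 -2.724 3.231
endloop
endfacet
facet normal -0.587 -0.327 0.740
outer loop
vertex -2.925 -2.258 3.702
vertex -3.259 -2.724 3.231
vertex -1.592 -4.063 3.961
endloop
endfacet
facet normal -0.380 0.778 -0.501
outer loop
vertex -3.259 -2.724 3.231
vertex -2.368 -2.477 2.939
vertex -3.07 -3.046 2.588
endloop
endfacet
facet normal -0.661 -0.730 0.171
outer loop
vertex -3.259 -2.724 3.231
vertex -3.07 -3.046 2.588
vertex -1.592 -4.063 3.961
endloop
endfacet
facet normal -0.380 0.778 -0.501
outer loop
vertex -3.07 -3.046 2.588
vertex -2.368 -2.477 2.939
vertex -2.47 -3.034 2.152
endloop
endfacet
facet normal -0.258 -0.888 -0.380
outer loop
vertex -3.07 -3.046 2.588
vertex -2.47 -3.034 2.152
vertex -1.592 -4.063 3.961
endloop
endfacet
facet normal -0.380 0.778 -0.501
outer loop
vertex -2.47 -3.034 2.152
vertex -2.368 -2.477 2.939
vertex -1.81 -2.696 2.176
endloop
endfacet
facet normal 0.385 -0.710 -0.590
outer loop
vertex -2.47 -3.034 2.152
vertex -1.81 -2.696 2.176
vertex -1.592 -4.063 3.961
endloop
endfacet

endsolid


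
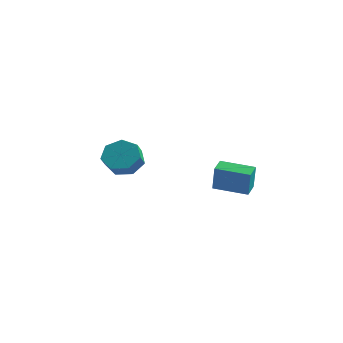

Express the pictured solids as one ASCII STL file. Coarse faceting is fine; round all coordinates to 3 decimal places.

solid 
facet normal -0.218 0.679 -0.701
outer loop
vertex -2.863 2.357 -3.914
vertex -3.904 2.073 -3.865
vertex -3.384 2.829 -3.295
endloop
endfacet
facet normal 0.802 0.534 0.268
outer loop
vertex -2.863 2.357 -3.914
vertex -3.384 2.829 -3.295
vertex -2.636 1.651 -3.185
endloop
endfacet
facet normal 0.802 0.534 0.267
outer loop
vertex -2.636 1.651 -3.185
vertex -3.384 2.829 -3.295
vertex -3.156 2.123 -2.566
endloop
endfacet
facet normal 0.219 -0.678 0.701
outer loop
vertex -2.636 1.651 -3.185
vertex -3.156 2.123 -2.566
vertex -3.676 1.367 -3.135
endloop
endfacet
facet normal -0.219 0.679 -0.701
outer loop
vertex -3.384 2.829 -3.295
vertex -3.904 2.073 -3.865
vertex -4.296 2.732 -3.104
endloop
endfacet
facet normal 0.066 0.727 0.683
outer loop
vertex -3.384 2.829 -3.295
vertex -4.296 2.732 -3.104
vertex -3.156 2.123 -2.566
endloop
endfacet
facet normal 0.066 0.727 0.684
outer loop
vertex -3.156 2.123 -2.566
vertex -4.296 2.732 -3.104
vertex -4.069 2.026 -2.375
endloop
endfacet
facet normal 0.219 -0.678 0.701
outer loop
vertex -3.156 2.123 -2.566
vertex -4.069 2.026 -2.375
vertex -3.676 1.367 -3.135
endloop
endfacet
facet normal -0.219 0.679 -0.701
outer loop
vertex -4.296 2.732 -3.104
vertex -3.904 2.073 -3.865
vertex -4.913 2.139 -3.486
endloop
endfacet
facet normal -0.720 0.373 0.585
outer loop
vertex -4.296 2.732 -3.104
vertex -4.913 2.139 -3.486
vertex -4.069 2.026 -2.375
endloop
endfacet
facet normal -0.720 0.373 0.585
outer loop
vertex -4.069 2.026 -2.375
vertex -4.913 2.139 -3.486
vertex -4.686 1.433 -2.757
endloop
endfacet
facet normal 0.218 -0.679 0.701
outer loop
vertex -4.069 2.026 -2.375
vertex -4.686 1.433 -2.757
vertex -3.676 1.367 -3.135
endloop
endfacet
facet normal -0.219 0.679 -0.701
outer loop
vertex -4.913 2.139 -3.486
vertex -3.904 2.073 -3.865
vertex -4.77 1.496 -4.153
endloop
endfacet
facet normal -0.964 -0.262 0.046
outer loop
vertex -4.913 2.139 -3.486
vertex -4.77 1.496 -4.153
vertex -4.686 1.433 -2.757
endloop
endfacet
facet normal -0.964 -0.262 0.046
outer loop
vertex -4.686 1.433 -2.757
vertex -4.77 1.496 -4.153
vertex -4.543 0.79 -3.424
endloop
endfacet
facet normal 0.218 -0.679 0.701
outer loop
vertex -4.686 1.433 -2.757
vertex -4.543 0.79 -3.424
vertex -3.676 1.367 -3.135
endloop
endfacet
facet normal -0.219 0.679 -0.701
outer loop
vertex -4.77 1.496 -4.153
vertex -3.904 2.073 -3.865
vertex -3.974 1.288 -4.603
endloop
endfacet
facet normal -0.481 -0.700 -0.528
outer loop
vertex -4.77 1.496 -4.153
vertex -3.974 1.288 -4.603
vertex -4.543 0.79 -3.424
endloop
endfacet
facet normal -0.481 -0.700 -0.528
outer loop
vertex -4.543 0.79 -3.424
vertex -3.974 1.288 -4.603
vertex -3.747 0.582 -3.874
endloop
endfacet
facet normal 0.219 -0.679 0.701
outer loop
vertex -4.543 0.79 -3.424
vertex -3.747 0.582 -3.874
vertex -3.676 1.367 -3.135
endloop
endfacet
facet normal -0.218 0.679 -0.701
outer loop
vertex -3.974 1.288 -4.603
vertex -3.904 2.073 -3.865
vertex -3.126 1.671 -4.496
endloop
endfacet
facet normal 0.364 -0.610 -0.704
outer loop
vertex -3.974 1.288 -4.603
vertex -3.126 1.671 -4.496
vertex -3.747 0.582 -3.874
endloop
endfacet
facet normal 0.364 -0.610 -0.704
outer loop
vertex -3.747 0.582 -3.874
vertex -3.126 1.671 -4.496
vertex -2.898 0.965 -3.767
endloop
endfacet
facet normal 0.218 -0.679 0.701
outer loop
vertex -3.747 0.582 -3.874
vertex -2.898 0.965 -3.767
vertex -3.676 1.367 -3.135
endloop
endfacet
facet normal -0.218 0.679 -0.701
outer loop
vertex -3.126 1.671 -4.496
vertex -3.904 2.073 -3.865
vertex -2.863 2.357 -3.914
endloop
endfacet
facet normal 0.934 -0.061 -0.351
outer loop
vertex -3.126 1.671 -4.496
vertex -2.863 2.357 -3.914
vertex -2.898 0.965 -3.767
endloop
endfacet
facet normal 0.935 -0.060 -0.350
outer loop
vertex -2.898 0.965 -3.767
vertex -2.863 2.357 -3.914
vertex -2.636 1.651 -3.185
endloop
endfacet
facet normal 0.219 -0.679 0.701
outer loop
vertex -2.898 0.965 -3.767
vertex -2.636 1.651 -3.185
vertex -3.676 1.367 -3.135
endloop
endfacet
facet normal -0.951 -0.291 0.109
outer loop
vertex 1.827 1.714 -2.93
vertex 1.556 2.655 -2.783
vertex 1.605 1.883 -4.414
endloop
endfacet
facet normal 0.273 -0.951 -0.149
outer loop
vertex 3.384 2.425 -4.617
vertex 1.827 1.714 -2.93
vertex 1.605 1.883 -4.414
endloop
endfacet
facet normal -0.951 -0.290 0.109
outer loop
vertex 1.605 1.883 -4.414
vertex 1.556 2.655 -2.783
vertex 1.335 2.824 -4.267
endloop
endfacet
facet normal -0.146 0.112 -0.983
outer loop
vertex 1.335 2.824 -4.267
vertex 3.384 2.425 -4.617
vertex 1.605 1.883 -4.414
endloop
endfacet
facet normal 0.146 -0.111 0.983
outer loop
vertex 1.827 1.714 -2.93
vertex 3.335 3.197 -2.986
vertex 1.556 2.655 -2.783
endloop
endfacet
facet normal 0.273 -0.950 -0.149
outer loop
vertex 3.605 2.256 -3.133
vertex 1.827 1.714 -2.93
vertex 3.384 2.425 -4.617
endloop
endfacet
facet normal 0.146 -0.112 0.983
outer loop
vertex 3.605 2.256 -3.133
vertex 3.335 3.197 -2.986
vertex 1.827 1.714 -2.93
endloop
endfacet
facet normal -0.273 0.951 0.149
outer loop
vertex 1.556 2.655 -2.783
vertex 3.335 3.197 -2.986
vertex 1.335 2.824 -4.267
endloop
endfacet
facet normal -0.146 0.111 -0.983
outer loop
vertex 3.113 3.366 -4.47
vertex 3.384 2.425 -4.617
vertex 1.335 2.824 -4.267
endloop
endfacet
facet normal -0.273 0.950 0.149
outer loop
vertex 1.335 2.824 -4.267
vertex 3.335 3.197 -2.986
vertex 3.113 3.366 -4.47
endloop
endfacet
facet normal 0.951 0.291 -0.108
outer loop
vertex 3.113 3.366 -4.47
vertex 3.605 2.256 -3.133
vertex 3.384 2.425 -4.617
endloop
endfacet
facet normal 0.951 0.290 -0.109
outer loop
vertex 3.335 3.197 -2.986
vertex 3.605 2.256 -3.133
vertex 3.113 3.366 -4.47
endloop
endfacet

endsolid


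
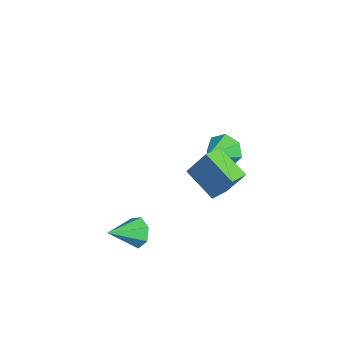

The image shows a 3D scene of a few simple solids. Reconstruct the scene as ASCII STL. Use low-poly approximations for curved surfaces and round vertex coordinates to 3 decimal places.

solid 
facet normal -0.416 0.818 -0.398
outer loop
vertex 3.581 -2.881 0.988
vertex 3.237 -3.346 0.392
vertex 2.926 -3.143 1.135
endloop
endfacet
facet normal 0.197 0.058 0.979
outer loop
vertex 3.581 -2.881 0.988
vertex 2.926 -3.143 1.135
vertex 3.903 -4.654 1.028
endloop
endfacet
facet normal -0.417 0.817 -0.398
outer loop
vertex 2.926 -3.143 1.135
vertex 3.237 -3.346 0.392
vertex 2.506 -3.558 0.723
endloop
endfacet
facet normal -0.455 -0.352 0.818
outer loop
vertex 2.926 -3.143 1.135
vertex 2.506 -3.558 0.723
vertex 3.903 -4.654 1.028
endloop
endfacet
facet normal -0.417 0.818 -0.396
outer loop
vertex 2.506 -3.558 0.723
vertex 3.237 -3.346 0.392
vertex 2.636 -3.812 0.061
endloop
endfacet
facet normal -0.631 -0.758 0.167
outer loop
vertex 2.506 -3.558 0.723
vertex 2.636 -3.812 0.061
vertex 3.903 -4.654 1.028
endloop
endfacet
facet normal -0.416 0.818 -0.397
outer loop
vertex 2.636 -3.812 0.061
vertex 3.237 -3.346 0.392
vertex 3.219 -3.715 -0.35
endloop
endfacet
facet normal -0.198 -0.853 -0.483
outer loop
vertex 2.636 -3.812 0.061
vertex 3.219 -3.715 -0.35
vertex 3.903 -4.654 1.028
endloop
endfacet
facet normal -0.417 0.818 -0.397
outer loop
vertex 3.219 -3.715 -0.35
vertex 3.237 -3.346 0.392
vertex 3.815 -3.34 -0.203
endloop
endfacet
facet normal 0.515 -0.567 -0.642
outer loop
vertex 3.219 -3.715 -0.35
vertex 3.815 -3.34 -0.203
vertex 3.903 -4.654 1.028
endloop
endfacet
facet normal -0.416 0.818 -0.396
outer loop
vertex 3.815 -3.34 -0.203
vertex 3.237 -3.346 0.392
vertex 3.977 -2.969 0.393
endloop
endfacet
facet normal 0.974 -0.116 -0.193
outer loop
vertex 3.815 -3.34 -0.203
vertex 3.977 -2.969 0.393
vertex 3.903 -4.654 1.028
endloop
endfacet
facet normal -0.416 0.818 -0.398
outer loop
vertex 3.977 -2.969 0.393
vertex 3.237 -3.346 0.392
vertex 3.581 -2.881 0.988
endloop
endfacet
facet normal 0.832 0.163 0.530
outer loop
vertex 3.977 -2.969 0.393
vertex 3.581 -2.881 0.988
vertex 3.903 -4.654 1.028
endloop
endfacet
facet normal -0.695 0.710 -0.117
outer loop
vertex 1.934 0.347 4.782
vertex 3.115 1.348 3.844
vertex 1.398 -0.426 3.283
endloop
endfacet
facet normal -0.653 -0.553 0.518
outer loop
vertex 2.065 -1.108 3.396
vertex 1.934 0.347 4.782
vertex 1.398 -0.426 3.283
endloop
endfacet
facet normal -0.695 0.710 -0.118
outer loop
vertex 1.398 -0.426 3.283
vertex 3.115 1.348 3.844
vertex 2.579 0.574 2.345
endloop
endfacet
facet normal -0.303 -0.437 -0.847
outer loop
vertex 2.579 0.574 2.345
vertex 2.065 -1.108 3.396
vertex 1.398 -0.426 3.283
endloop
endfacet
facet normal 0.303 0.437 0.847
outer loop
vertex 1.934 0.347 4.782
vertex 3.782 0.666 3.957
vertex 3.115 1.348 3.844
endloop
endfacet
facet normal -0.652 -0.553 0.519
outer loop
vertex 2.601 -0.334 4.895
vertex 1.934 0.347 4.782
vertex 2.065 -1.108 3.396
endloop
endfacet
facet normal 0.303 0.437 0.847
outer loop
vertex 2.601 -0.334 4.895
vertex 3.782 0.666 3.957
vertex 1.934 0.347 4.782
endloop
endfacet
facet normal 0.653 0.552 -0.519
outer loop
vertex 3.115 1.348 3.844
vertex 3.782 0.666 3.957
vertex 2.579 0.574 2.345
endloop
endfacet
facet normal -0.303 -0.437 -0.847
outer loop
vertex 3.246 -0.107 2.458
vertex 2.065 -1.108 3.396
vertex 2.579 0.574 2.345
endloop
endfacet
facet normal 0.652 0.553 -0.518
outer loop
vertex 2.579 0.574 2.345
vertex 3.782 0.666 3.957
vertex 3.246 -0.107 2.458
endloop
endfacet
facet normal 0.695 -0.709 0.118
outer loop
vertex 3.246 -0.107 2.458
vertex 2.601 -0.334 4.895
vertex 2.065 -1.108 3.396
endloop
endfacet
facet normal 0.694 -0.710 0.118
outer loop
vertex 3.782 0.666 3.957
vertex 2.601 -0.334 4.895
vertex 3.246 -0.107 2.458
endloop
endfacet
facet normal -0.738 0.596 -0.318
outer loop
vertex -2.27 1.387 0.09
vertex -2.81 1.117 0.836
vertex -2.193 1.85 0.778
endloop
endfacet
facet normal 0.939 0.227 -0.258
outer loop
vertex -2.27 1.387 0.09
vertex -2.193 1.85 0.778
vertex -1.63 0.163 1.344
endloop
endfacet
facet normal -0.738 0.596 -0.318
outer loop
vertex -2.193 1.85 0.778
vertex -2.81 1.117 0.836
vertex -2.581 1.76 1.51
endloop
endfacet
facet normal 0.781 0.417 0.465
outer loop
vertex -2.193 1.85 0.778
vertex -2.581 1.76 1.51
vertex -1.63 0.163 1.344
endloop
endfacet
facet normal -0.738 0.596 -0.318
outer loop
vertex -2.581 1.76 1.51
vertex -2.81 1.117 0.836
vertex -3.141 1.186 1.734
endloop
endfacet
facet normal 0.299 0.079 0.951
outer loop
vertex -2.581 1.76 1.51
vertex -3.141 1.186 1.734
vertex -1.63 0.163 1.344
endloop
endfacet
facet normal -0.737 0.596 -0.318
outer loop
vertex -3.141 1.186 1.734
vertex -2.81 1.117 0.836
vertex -3.452 0.56 1.281
endloop
endfacet
facet normal -0.145 -0.532 0.834
outer loop
vertex -3.141 1.186 1.734
vertex -3.452 0.56 1.281
vertex -1.63 0.163 1.344
endloop
endfacet
facet normal -0.737 0.596 -0.318
outer loop
vertex -3.452 0.56 1.281
vertex -2.81 1.117 0.836
vertex -3.28 0.353 0.493
endloop
endfacet
facet normal -0.215 -0.955 0.204
outer loop
vertex -3.452 0.56 1.281
vertex -3.28 0.353 0.493
vertex -1.63 0.163 1.344
endloop
endfacet
facet normal -0.737 0.596 -0.319
outer loop
vertex -3.28 0.353 0.493
vertex -2.81 1.117 0.836
vertex -2.753 0.721 -0.037
endloop
endfacet
facet normal 0.140 -0.873 -0.467
outer loop
vertex -3.28 0.353 0.493
vertex -2.753 0.721 -0.037
vertex -1.63 0.163 1.344
endloop
endfacet
facet normal -0.738 0.596 -0.318
outer loop
vertex -2.753 0.721 -0.037
vertex -2.81 1.117 0.836
vertex -2.27 1.387 0.09
endloop
endfacet
facet normal 0.654 -0.346 -0.672
outer loop
vertex -2.753 0.721 -0.037
vertex -2.27 1.387 0.09
vertex -1.63 0.163 1.344
endloop
endfacet

endsolid


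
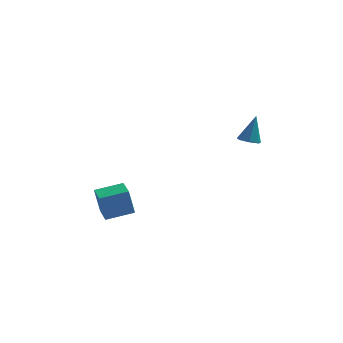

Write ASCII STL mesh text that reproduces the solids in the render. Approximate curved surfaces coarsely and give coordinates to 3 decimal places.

solid 
facet normal -0.215 -0.338 -0.916
outer loop
vertex 2.377 2.676 1.22
vertex 1.886 2.593 1.366
vertex 2.094 3.022 1.159
endloop
endfacet
facet normal 0.778 0.626 -0.054
outer loop
vertex 2.377 2.676 1.22
vertex 2.094 3.022 1.159
vertex 2.174 3.047 2.594
endloop
endfacet
facet normal -0.214 -0.338 -0.916
outer loop
vertex 2.094 3.022 1.159
vertex 1.886 2.593 1.366
vertex 1.653 3.044 1.254
endloop
endfacet
facet normal 0.046 0.999 -0.020
outer loop
vertex 2.094 3.022 1.159
vertex 1.653 3.044 1.254
vertex 2.174 3.047 2.594
endloop
endfacet
facet normal -0.216 -0.339 -0.916
outer loop
vertex 1.653 3.044 1.254
vertex 1.886 2.593 1.366
vertex 1.388 2.727 1.434
endloop
endfacet
facet normal -0.665 0.702 0.257
outer loop
vertex 1.653 3.044 1.254
vertex 1.388 2.727 1.434
vertex 2.174 3.047 2.594
endloop
endfacet
facet normal -0.216 -0.338 -0.916
outer loop
vertex 1.388 2.727 1.434
vertex 1.886 2.593 1.366
vertex 1.497 2.308 1.563
endloop
endfacet
facet normal -0.822 -0.039 0.568
outer loop
vertex 1.388 2.727 1.434
vertex 1.497 2.308 1.563
vertex 2.174 3.047 2.594
endloop
endfacet
facet normal -0.215 -0.339 -0.916
outer loop
vertex 1.497 2.308 1.563
vertex 1.886 2.593 1.366
vertex 1.899 2.104 1.544
endloop
endfacet
facet normal -0.306 -0.667 0.679
outer loop
vertex 1.497 2.308 1.563
vertex 1.899 2.104 1.544
vertex 2.174 3.047 2.594
endloop
endfacet
facet normal -0.216 -0.339 -0.916
outer loop
vertex 1.899 2.104 1.544
vertex 1.886 2.593 1.366
vertex 2.291 2.268 1.391
endloop
endfacet
facet normal 0.493 -0.707 0.506
outer loop
vertex 1.899 2.104 1.544
vertex 2.291 2.268 1.391
vertex 2.174 3.047 2.594
endloop
endfacet
facet normal -0.215 -0.339 -0.916
outer loop
vertex 2.291 2.268 1.391
vertex 1.886 2.593 1.366
vertex 2.377 2.676 1.22
endloop
endfacet
facet normal 0.975 -0.130 0.179
outer loop
vertex 2.291 2.268 1.391
vertex 2.377 2.676 1.22
vertex 2.174 3.047 2.594
endloop
endfacet
facet normal -0.938 -0.294 -0.182
outer loop
vertex -4.372 2.739 -2.347
vertex -4.664 3.694 -2.385
vertex -4.126 2.761 -3.653
endloop
endfacet
facet normal 0.292 -0.956 0.039
outer loop
vertex -2.896 3.146 -3.415
vertex -4.372 2.739 -2.347
vertex -4.126 2.761 -3.653
endloop
endfacet
facet normal -0.938 -0.293 -0.183
outer loop
vertex -4.126 2.761 -3.653
vertex -4.664 3.694 -2.385
vertex -4.417 3.717 -3.692
endloop
endfacet
facet normal 0.185 0.016 -0.983
outer loop
vertex -4.417 3.717 -3.692
vertex -2.896 3.146 -3.415
vertex -4.126 2.761 -3.653
endloop
endfacet
facet normal -0.185 -0.017 0.983
outer loop
vertex -4.372 2.739 -2.347
vertex -3.434 4.079 -2.147
vertex -4.664 3.694 -2.385
endloop
endfacet
facet normal 0.291 -0.956 0.038
outer loop
vertex -3.143 3.123 -2.108
vertex -4.372 2.739 -2.347
vertex -2.896 3.146 -3.415
endloop
endfacet
facet normal -0.186 -0.017 0.982
outer loop
vertex -3.143 3.123 -2.108
vertex -3.434 4.079 -2.147
vertex -4.372 2.739 -2.347
endloop
endfacet
facet normal -0.292 0.956 -0.038
outer loop
vertex -4.664 3.694 -2.385
vertex -3.434 4.079 -2.147
vertex -4.417 3.717 -3.692
endloop
endfacet
facet normal 0.186 0.018 -0.982
outer loop
vertex -3.188 4.101 -3.453
vertex -2.896 3.146 -3.415
vertex -4.417 3.717 -3.692
endloop
endfacet
facet normal -0.291 0.956 -0.039
outer loop
vertex -4.417 3.717 -3.692
vertex -3.434 4.079 -2.147
vertex -3.188 4.101 -3.453
endloop
endfacet
facet normal 0.938 0.294 0.182
outer loop
vertex -3.188 4.101 -3.453
vertex -3.143 3.123 -2.108
vertex -2.896 3.146 -3.415
endloop
endfacet
facet normal 0.939 0.293 0.182
outer loop
vertex -3.434 4.079 -2.147
vertex -3.143 3.123 -2.108
vertex -3.188 4.101 -3.453
endloop
endfacet

endsolid


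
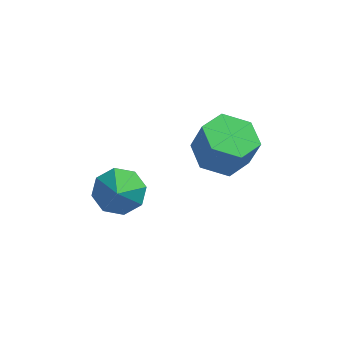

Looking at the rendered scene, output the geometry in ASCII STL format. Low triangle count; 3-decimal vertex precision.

solid 
facet normal -0.152 0.730 -0.667
outer loop
vertex 0.004 1.103 0.865
vertex -0.743 1.265 1.213
vertex 0.041 1.541 1.336
endloop
endfacet
facet normal 0.914 -0.330 0.235
outer loop
vertex 0.004 1.103 0.865
vertex 0.041 1.541 1.336
vertex -0.557 0.375 2.027
endloop
endfacet
facet normal -0.153 0.730 -0.666
outer loop
vertex 0.041 1.541 1.336
vertex -0.743 1.265 1.213
vertex -0.381 1.816 1.734
endloop
endfacet
facet normal 0.705 0.058 0.707
outer loop
vertex 0.041 1.541 1.336
vertex -0.381 1.816 1.734
vertex -0.557 0.375 2.027
endloop
endfacet
facet normal -0.152 0.730 -0.667
outer loop
vertex -0.381 1.816 1.734
vertex -0.743 1.265 1.213
vertex -1.016 1.769 1.827
endloop
endfacet
facet normal 0.129 0.182 0.975
outer loop
vertex -0.381 1.816 1.734
vertex -1.016 1.769 1.827
vertex -0.557 0.375 2.027
endloop
endfacet
facet normal -0.152 0.730 -0.667
outer loop
vertex -1.016 1.769 1.827
vertex -0.743 1.265 1.213
vertex -1.49 1.427 1.561
endloop
endfacet
facet normal -0.473 -0.029 0.881
outer loop
vertex -1.016 1.769 1.827
vertex -1.49 1.427 1.561
vertex -0.557 0.375 2.027
endloop
endfacet
facet normal -0.152 0.730 -0.667
outer loop
vertex -1.49 1.427 1.561
vertex -0.743 1.265 1.213
vertex -1.527 0.99 1.091
endloop
endfacet
facet normal -0.751 -0.453 0.480
outer loop
vertex -1.49 1.427 1.561
vertex -1.527 0.99 1.091
vertex -0.557 0.375 2.027
endloop
endfacet
facet normal -0.152 0.729 -0.667
outer loop
vertex -1.527 0.99 1.091
vertex -0.743 1.265 1.213
vertex -1.105 0.714 0.693
endloop
endfacet
facet normal -0.541 -0.841 0.009
outer loop
vertex -1.527 0.99 1.091
vertex -1.105 0.714 0.693
vertex -0.557 0.375 2.027
endloop
endfacet
facet normal -0.153 0.730 -0.667
outer loop
vertex -1.105 0.714 0.693
vertex -0.743 1.265 1.213
vertex -0.47 0.761 0.599
endloop
endfacet
facet normal 0.033 -0.965 -0.259
outer loop
vertex -1.105 0.714 0.693
vertex -0.47 0.761 0.599
vertex -0.557 0.375 2.027
endloop
endfacet
facet normal -0.152 0.730 -0.667
outer loop
vertex -0.47 0.761 0.599
vertex -0.743 1.265 1.213
vertex 0.004 1.103 0.865
endloop
endfacet
facet normal 0.636 -0.754 -0.165
outer loop
vertex -0.47 0.761 0.599
vertex 0.004 1.103 0.865
vertex -0.557 0.375 2.027
endloop
endfacet
facet normal -0.313 0.102 -0.944
outer loop
vertex 2.662 1.063 2.949
vertex 2.209 1.829 3.182
vertex 3.082 1.88 2.898
endloop
endfacet
facet normal 0.833 -0.448 -0.324
outer loop
vertex 2.662 1.063 2.949
vertex 3.082 1.88 2.898
vertex 3.025 0.945 4.045
endloop
endfacet
facet normal 0.833 -0.448 -0.324
outer loop
vertex 3.025 0.945 4.045
vertex 3.082 1.88 2.898
vertex 3.445 1.762 3.994
endloop
endfacet
facet normal 0.313 -0.102 0.944
outer loop
vertex 3.025 0.945 4.045
vertex 3.445 1.762 3.994
vertex 2.571 1.711 4.278
endloop
endfacet
facet normal -0.313 0.102 -0.944
outer loop
vertex 3.082 1.88 2.898
vertex 2.209 1.829 3.182
vertex 2.629 2.646 3.131
endloop
endfacet
facet normal 0.812 0.544 -0.210
outer loop
vertex 3.082 1.88 2.898
vertex 2.629 2.646 3.131
vertex 3.445 1.762 3.994
endloop
endfacet
facet normal 0.812 0.545 -0.209
outer loop
vertex 3.445 1.762 3.994
vertex 2.629 2.646 3.131
vertex 2.991 2.528 4.227
endloop
endfacet
facet normal 0.313 -0.102 0.944
outer loop
vertex 3.445 1.762 3.994
vertex 2.991 2.528 4.227
vertex 2.571 1.711 4.278
endloop
endfacet
facet normal -0.313 0.102 -0.944
outer loop
vertex 2.629 2.646 3.131
vertex 2.209 1.829 3.182
vertex 1.755 2.595 3.415
endloop
endfacet
facet normal -0.021 0.993 0.114
outer loop
vertex 2.629 2.646 3.131
vertex 1.755 2.595 3.415
vertex 2.991 2.528 4.227
endloop
endfacet
facet normal -0.021 0.993 0.114
outer loop
vertex 2.991 2.528 4.227
vertex 1.755 2.595 3.415
vertex 2.118 2.477 4.511
endloop
endfacet
facet normal 0.313 -0.102 0.944
outer loop
vertex 2.991 2.528 4.227
vertex 2.118 2.477 4.511
vertex 2.571 1.711 4.278
endloop
endfacet
facet normal -0.313 0.102 -0.944
outer loop
vertex 1.755 2.595 3.415
vertex 2.209 1.829 3.182
vertex 1.335 1.778 3.466
endloop
endfacet
facet normal -0.833 0.448 0.324
outer loop
vertex 1.755 2.595 3.415
vertex 1.335 1.778 3.466
vertex 2.118 2.477 4.511
endloop
endfacet
facet normal -0.833 0.448 0.324
outer loop
vertex 2.118 2.477 4.511
vertex 1.335 1.778 3.466
vertex 1.698 1.66 4.562
endloop
endfacet
facet normal 0.313 -0.102 0.944
outer loop
vertex 2.118 2.477 4.511
vertex 1.698 1.66 4.562
vertex 2.571 1.711 4.278
endloop
endfacet
facet normal -0.313 0.102 -0.944
outer loop
vertex 1.335 1.778 3.466
vertex 2.209 1.829 3.182
vertex 1.789 1.012 3.233
endloop
endfacet
facet normal -0.812 -0.545 0.210
outer loop
vertex 1.335 1.778 3.466
vertex 1.789 1.012 3.233
vertex 1.698 1.66 4.562
endloop
endfacet
facet normal -0.812 -0.544 0.210
outer loop
vertex 1.698 1.66 4.562
vertex 1.789 1.012 3.233
vertex 2.151 0.894 4.329
endloop
endfacet
facet normal 0.313 -0.102 0.944
outer loop
vertex 1.698 1.66 4.562
vertex 2.151 0.894 4.329
vertex 2.571 1.711 4.278
endloop
endfacet
facet normal -0.313 0.102 -0.944
outer loop
vertex 1.789 1.012 3.233
vertex 2.209 1.829 3.182
vertex 2.662 1.063 2.949
endloop
endfacet
facet normal 0.021 -0.993 -0.114
outer loop
vertex 1.789 1.012 3.233
vertex 2.662 1.063 2.949
vertex 2.151 0.894 4.329
endloop
endfacet
facet normal 0.021 -0.993 -0.114
outer loop
vertex 2.151 0.894 4.329
vertex 2.662 1.063 2.949
vertex 3.025 0.945 4.045
endloop
endfacet
facet normal 0.313 -0.102 0.944
outer loop
vertex 2.151 0.894 4.329
vertex 3.025 0.945 4.045
vertex 2.571 1.711 4.278
endloop
endfacet

endsolid


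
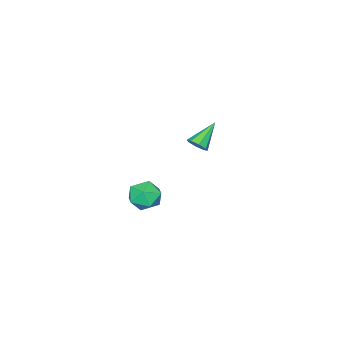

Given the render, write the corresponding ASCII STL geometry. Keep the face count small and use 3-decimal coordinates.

solid 
facet normal 0.782 -0.041 -0.622
outer loop
vertex -0.737 1.441 -1.352
vertex -1.049 1.513 -1.749
vertex -0.785 1.819 -1.437
endloop
endfacet
facet normal 0.332 0.247 0.911
outer loop
vertex -0.737 1.441 -1.352
vertex -0.785 1.819 -1.437
vertex -2.151 1.567 -0.871
endloop
endfacet
facet normal 0.781 -0.037 -0.624
outer loop
vertex -0.785 1.819 -1.437
vertex -1.049 1.513 -1.749
vertex -0.989 2.018 -1.704
endloop
endfacet
facet normal 0.078 0.827 0.557
outer loop
vertex -0.785 1.819 -1.437
vertex -0.989 2.018 -1.704
vertex -2.151 1.567 -0.871
endloop
endfacet
facet normal 0.783 -0.038 -0.621
outer loop
vertex -0.989 2.018 -1.704
vertex -1.049 1.513 -1.749
vertex -1.227 1.921 -1.998
endloop
endfacet
facet normal -0.368 0.930 -0.009
outer loop
vertex -0.989 2.018 -1.704
vertex -1.227 1.921 -1.998
vertex -2.151 1.567 -0.871
endloop
endfacet
facet normal 0.781 -0.039 -0.623
outer loop
vertex -1.227 1.921 -1.998
vertex -1.049 1.513 -1.749
vertex -1.361 1.586 -2.145
endloop
endfacet
facet normal -0.742 0.495 -0.452
outer loop
vertex -1.227 1.921 -1.998
vertex -1.361 1.586 -2.145
vertex -2.151 1.567 -0.871
endloop
endfacet
facet normal 0.782 -0.037 -0.623
outer loop
vertex -1.361 1.586 -2.145
vertex -1.049 1.513 -1.749
vertex -1.312 1.208 -2.061
endloop
endfacet
facet normal -0.827 -0.222 -0.516
outer loop
vertex -1.361 1.586 -2.145
vertex -1.312 1.208 -2.061
vertex -2.151 1.567 -0.871
endloop
endfacet
facet normal 0.782 -0.038 -0.622
outer loop
vertex -1.312 1.208 -2.061
vertex -1.049 1.513 -1.749
vertex -1.109 1.009 -1.794
endloop
endfacet
facet normal -0.574 -0.803 -0.162
outer loop
vertex -1.312 1.208 -2.061
vertex -1.109 1.009 -1.794
vertex -2.151 1.567 -0.871
endloop
endfacet
facet normal 0.783 -0.038 -0.621
outer loop
vertex -1.109 1.009 -1.794
vertex -1.049 1.513 -1.749
vertex -0.871 1.105 -1.5
endloop
endfacet
facet normal -0.130 -0.907 0.401
outer loop
vertex -1.109 1.009 -1.794
vertex -0.871 1.105 -1.5
vertex -2.151 1.567 -0.871
endloop
endfacet
facet normal 0.782 -0.038 -0.622
outer loop
vertex -0.871 1.105 -1.5
vertex -1.049 1.513 -1.749
vertex -0.737 1.441 -1.352
endloop
endfacet
facet normal 0.246 -0.471 0.847
outer loop
vertex -0.871 1.105 -1.5
vertex -0.737 1.441 -1.352
vertex -2.151 1.567 -0.871
endloop
endfacet
facet normal 0.227 -0.149 0.962
outer loop
vertex 4.256 3.179 -1.033
vertex 3.55 2.872 -0.914
vertex 4.143 2.415 -1.125
endloop
endfacet
facet normal 0.811 -0.187 0.555
outer loop
vertex 4.256 3.179 -1.033
vertex 4.143 2.415 -1.125
vertex 4.582 2.808 -1.634
endloop
endfacet
facet normal 0.877 0.434 0.207
outer loop
vertex 4.256 3.179 -1.033
vertex 4.582 2.808 -1.634
vertex 4.259 3.509 -1.737
endloop
endfacet
facet normal 0.332 0.854 0.402
outer loop
vertex 4.256 3.179 -1.033
vertex 4.259 3.509 -1.737
vertex 3.622 3.548 -1.293
endloop
endfacet
facet normal -0.068 0.493 0.867
outer loop
vertex 4.256 3.179 -1.033
vertex 3.622 3.548 -1.293
vertex 3.55 2.872 -0.914
endloop
endfacet
facet normal 0.710 -0.701 0.071
outer loop
vertex 4.582 2.808 -1.634
vertex 4.143 2.415 -1.125
vertex 4.078 2.272 -1.887
endloop
endfacet
facet normal -0.235 -0.642 0.730
outer loop
vertex 4.143 2.415 -1.125
vertex 3.55 2.872 -0.914
vertex 3.441 2.311 -1.443
endloop
endfacet
facet normal -0.713 0.399 0.576
outer loop
vertex 3.55 2.872 -0.914
vertex 3.622 3.548 -1.293
vertex 3.118 3.012 -1.546
endloop
endfacet
facet normal -0.064 0.982 -0.179
outer loop
vertex 3.622 3.548 -1.293
vertex 4.259 3.509 -1.737
vertex 3.557 3.405 -2.055
endloop
endfacet
facet normal 0.817 0.304 -0.491
outer loop
vertex 4.259 3.509 -1.737
vertex 4.582 2.808 -1.634
vertex 4.15 2.948 -2.266
endloop
endfacet
facet normal -0.332 -0.854 -0.402
outer loop
vertex 3.444 2.641 -2.147
vertex 4.078 2.272 -1.887
vertex 3.441 2.311 -1.443
endloop
endfacet
facet normal -0.877 -0.434 -0.207
outer loop
vertex 3.444 2.641 -2.147
vertex 3.441 2.311 -1.443
vertex 3.118 3.012 -1.546
endloop
endfacet
facet normal -0.811 0.187 -0.555
outer loop
vertex 3.444 2.641 -2.147
vertex 3.118 3.012 -1.546
vertex 3.557 3.405 -2.055
endloop
endfacet
facet normal -0.227 0.149 -0.962
outer loop
vertex 3.444 2.641 -2.147
vertex 3.557 3.405 -2.055
vertex 4.15 2.948 -2.266
endloop
endfacet
facet normal 0.068 -0.493 -0.867
outer loop
vertex 3.444 2.641 -2.147
vertex 4.15 2.948 -2.266
vertex 4.078 2.272 -1.887
endloop
endfacet
facet normal 0.064 -0.982 0.179
outer loop
vertex 3.441 2.311 -1.443
vertex 4.078 2.272 -1.887
vertex 4.143 2.415 -1.125
endloop
endfacet
facet normal -0.817 -0.304 0.491
outer loop
vertex 3.118 3.012 -1.546
vertex 3.441 2.311 -1.443
vertex 3.55 2.872 -0.914
endloop
endfacet
facet normal -0.710 0.701 -0.071
outer loop
vertex 3.557 3.405 -2.055
vertex 3.118 3.012 -1.546
vertex 3.622 3.548 -1.293
endloop
endfacet
facet normal 0.235 0.642 -0.730
outer loop
vertex 4.15 2.948 -2.266
vertex 3.557 3.405 -2.055
vertex 4.259 3.509 -1.737
endloop
endfacet
facet normal 0.713 -0.399 -0.576
outer loop
vertex 4.078 2.272 -1.887
vertex 4.15 2.948 -2.266
vertex 4.582 2.808 -1.634
endloop
endfacet

endsolid


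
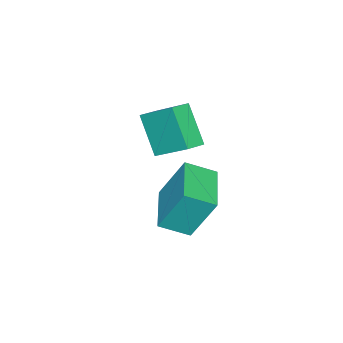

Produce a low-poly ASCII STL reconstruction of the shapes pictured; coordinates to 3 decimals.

solid 
facet normal -0.947 0.235 -0.220
outer loop
vertex -1.989 -0.1 1.696
vertex -1.351 0.997 0.125
vertex -2.111 -1.664 0.554
endloop
endfacet
facet normal -0.316 -0.543 0.778
outer loop
vertex -1.249 -1.877 0.755
vertex -1.989 -0.1 1.696
vertex -2.111 -1.664 0.554
endloop
endfacet
facet normal -0.947 0.235 -0.220
outer loop
vertex -2.111 -1.664 0.554
vertex -1.351 0.997 0.125
vertex -1.473 -0.566 -1.017
endloop
endfacet
facet normal -0.062 -0.806 -0.589
outer loop
vertex -1.473 -0.566 -1.017
vertex -1.249 -1.877 0.755
vertex -2.111 -1.664 0.554
endloop
endfacet
facet normal 0.062 0.806 0.588
outer loop
vertex -1.989 -0.1 1.696
vertex -0.489 0.784 0.326
vertex -1.351 0.997 0.125
endloop
endfacet
facet normal -0.316 -0.543 0.778
outer loop
vertex -1.127 -0.314 1.897
vertex -1.989 -0.1 1.696
vertex -1.249 -1.877 0.755
endloop
endfacet
facet normal 0.063 0.806 0.589
outer loop
vertex -1.127 -0.314 1.897
vertex -0.489 0.784 0.326
vertex -1.989 -0.1 1.696
endloop
endfacet
facet normal 0.316 0.544 -0.778
outer loop
vertex -1.351 0.997 0.125
vertex -0.489 0.784 0.326
vertex -1.473 -0.566 -1.017
endloop
endfacet
facet normal -0.063 -0.806 -0.588
outer loop
vertex -0.611 -0.78 -0.816
vertex -1.249 -1.877 0.755
vertex -1.473 -0.566 -1.017
endloop
endfacet
facet normal 0.316 0.543 -0.778
outer loop
vertex -1.473 -0.566 -1.017
vertex -0.489 0.784 0.326
vertex -0.611 -0.78 -0.816
endloop
endfacet
facet normal 0.947 -0.235 0.220
outer loop
vertex -0.611 -0.78 -0.816
vertex -1.127 -0.314 1.897
vertex -1.249 -1.877 0.755
endloop
endfacet
facet normal 0.947 -0.235 0.220
outer loop
vertex -0.489 0.784 0.326
vertex -1.127 -0.314 1.897
vertex -0.611 -0.78 -0.816
endloop
endfacet
facet normal -0.852 -0.510 0.122
outer loop
vertex 2.153 2.285 1.959
vertex 1.483 3.266 1.384
vertex 2.435 1.354 0.041
endloop
endfacet
facet normal 0.508 -0.743 0.435
outer loop
vertex 4.137 2.374 -0.204
vertex 2.153 2.285 1.959
vertex 2.435 1.354 0.041
endloop
endfacet
facet normal -0.851 -0.510 0.123
outer loop
vertex 2.435 1.354 0.041
vertex 1.483 3.266 1.384
vertex 1.764 2.335 -0.533
endloop
endfacet
facet normal 0.131 -0.433 -0.892
outer loop
vertex 1.764 2.335 -0.533
vertex 4.137 2.374 -0.204
vertex 2.435 1.354 0.041
endloop
endfacet
facet normal -0.131 0.433 0.892
outer loop
vertex 2.153 2.285 1.959
vertex 3.185 4.286 1.139
vertex 1.483 3.266 1.384
endloop
endfacet
facet normal 0.508 -0.743 0.435
outer loop
vertex 3.856 3.305 1.713
vertex 2.153 2.285 1.959
vertex 4.137 2.374 -0.204
endloop
endfacet
facet normal -0.130 0.433 0.892
outer loop
vertex 3.856 3.305 1.713
vertex 3.185 4.286 1.139
vertex 2.153 2.285 1.959
endloop
endfacet
facet normal -0.508 0.743 -0.435
outer loop
vertex 1.483 3.266 1.384
vertex 3.185 4.286 1.139
vertex 1.764 2.335 -0.533
endloop
endfacet
facet normal 0.131 -0.433 -0.892
outer loop
vertex 3.467 3.355 -0.779
vertex 4.137 2.374 -0.204
vertex 1.764 2.335 -0.533
endloop
endfacet
facet normal -0.508 0.743 -0.435
outer loop
vertex 1.764 2.335 -0.533
vertex 3.185 4.286 1.139
vertex 3.467 3.355 -0.779
endloop
endfacet
facet normal 0.852 0.510 -0.123
outer loop
vertex 3.467 3.355 -0.779
vertex 3.856 3.305 1.713
vertex 4.137 2.374 -0.204
endloop
endfacet
facet normal 0.851 0.510 -0.123
outer loop
vertex 3.185 4.286 1.139
vertex 3.856 3.305 1.713
vertex 3.467 3.355 -0.779
endloop
endfacet

endsolid
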